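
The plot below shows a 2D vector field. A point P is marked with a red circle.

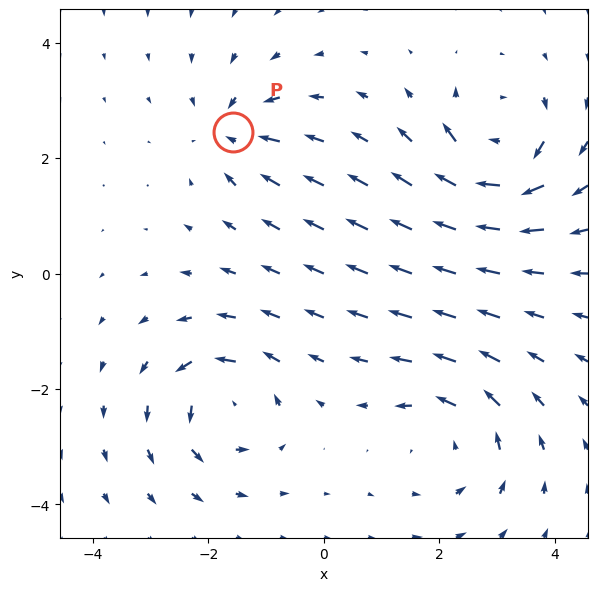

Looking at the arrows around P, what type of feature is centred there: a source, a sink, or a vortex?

sink

At P (-1.6, 2.4) the arrows converge inward. Divergence about -4, curl ≈0 — negative divergence with near-zero curl is a sink.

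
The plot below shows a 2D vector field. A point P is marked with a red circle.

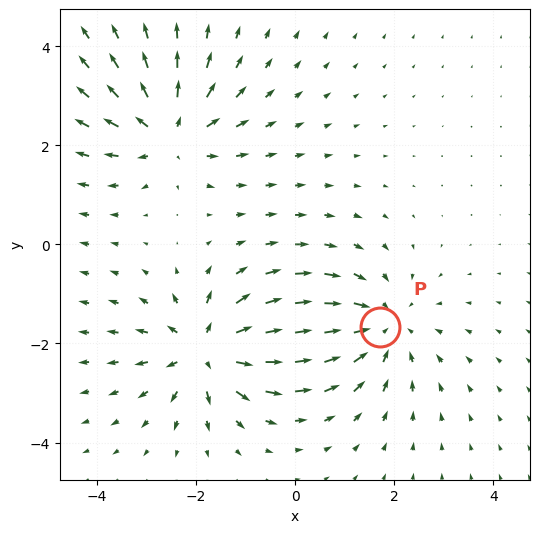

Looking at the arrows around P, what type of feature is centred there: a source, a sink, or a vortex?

At P (1.7, -1.7) the arrows converge inward. Divergence about -4, curl ≈0 — negative divergence with near-zero curl is a sink.

sink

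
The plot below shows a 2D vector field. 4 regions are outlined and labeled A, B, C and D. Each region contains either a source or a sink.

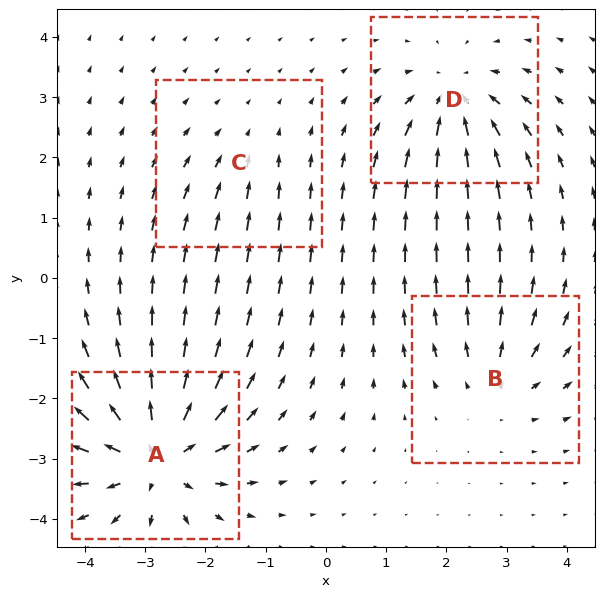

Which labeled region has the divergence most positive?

Divergence at each region's feature centre — A: about +8, B: about +4, C: about -2, D: about -5. Region A is most positive.

A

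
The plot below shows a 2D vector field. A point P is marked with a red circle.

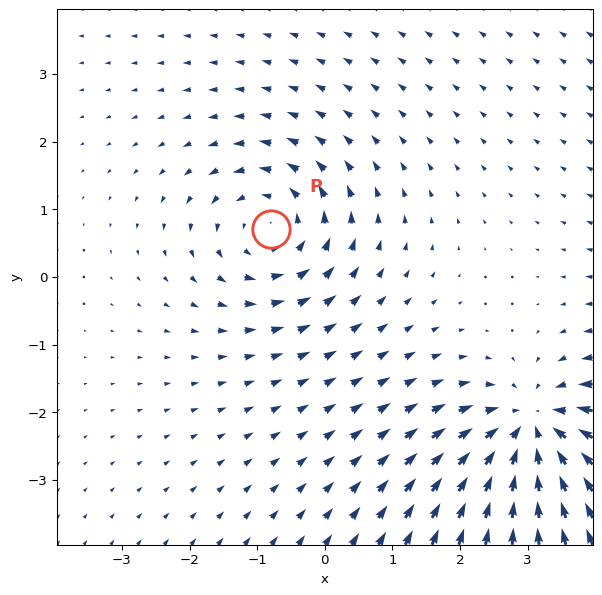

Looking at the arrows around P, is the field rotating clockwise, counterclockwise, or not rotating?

counterclockwise

Near P at (-0.8, 0.7) the arrows circulate counterclockwise. The curl (z-component) there is about +4; positive curl means counterclockwise rotation.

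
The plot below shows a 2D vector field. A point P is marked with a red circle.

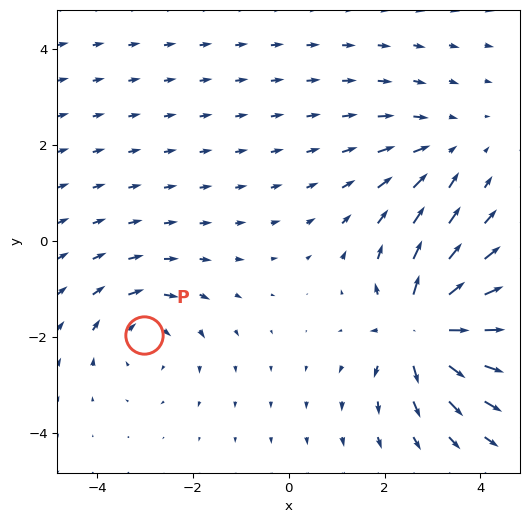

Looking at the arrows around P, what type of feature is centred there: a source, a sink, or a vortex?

At P (-3.0, -2.0) the arrows circulate clockwise. Divergence ≈0, curl about -3 — near-zero divergence with nonzero curl is a vortex.

vortex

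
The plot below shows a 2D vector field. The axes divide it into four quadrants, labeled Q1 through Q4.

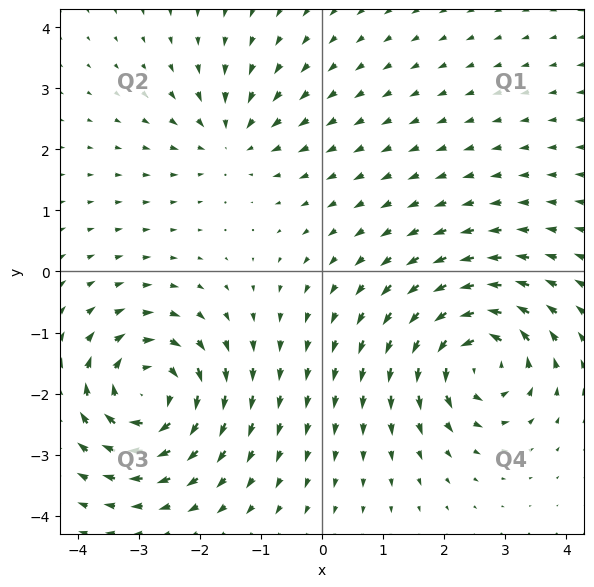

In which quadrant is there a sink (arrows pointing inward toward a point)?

The sink sits at approximately (-1.5, 2.2), which lies in quadrant Q2. The divergence there is about -3, negative as expected for a sink.

Q2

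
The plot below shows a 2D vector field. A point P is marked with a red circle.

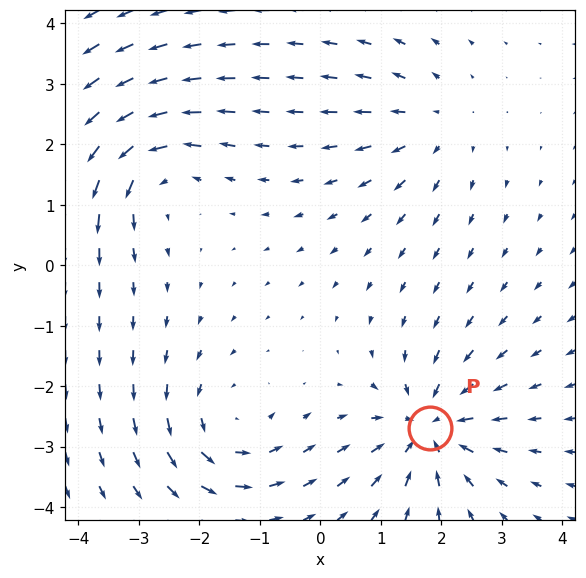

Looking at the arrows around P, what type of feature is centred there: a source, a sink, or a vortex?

At P (1.8, -2.7) the arrows converge inward. Divergence about -5, curl ≈0 — negative divergence with near-zero curl is a sink.

sink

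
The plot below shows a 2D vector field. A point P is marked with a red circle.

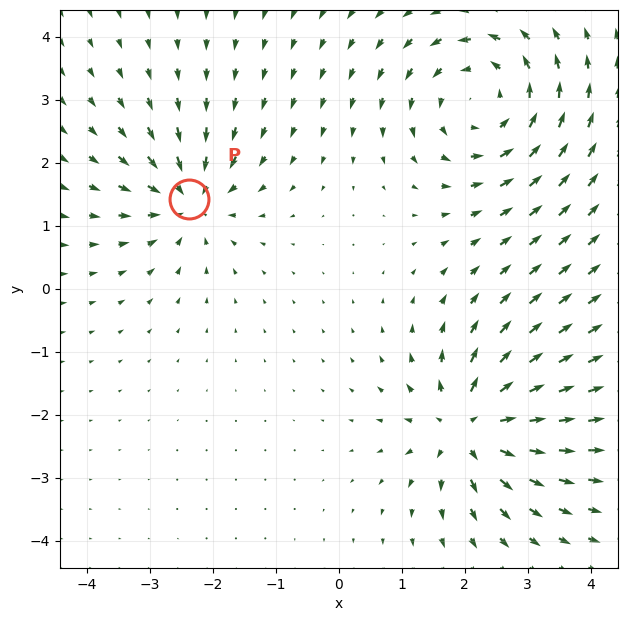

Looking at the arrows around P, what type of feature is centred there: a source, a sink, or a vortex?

sink

At P (-2.4, 1.4) the arrows converge inward. Divergence about -4, curl ≈0 — negative divergence with near-zero curl is a sink.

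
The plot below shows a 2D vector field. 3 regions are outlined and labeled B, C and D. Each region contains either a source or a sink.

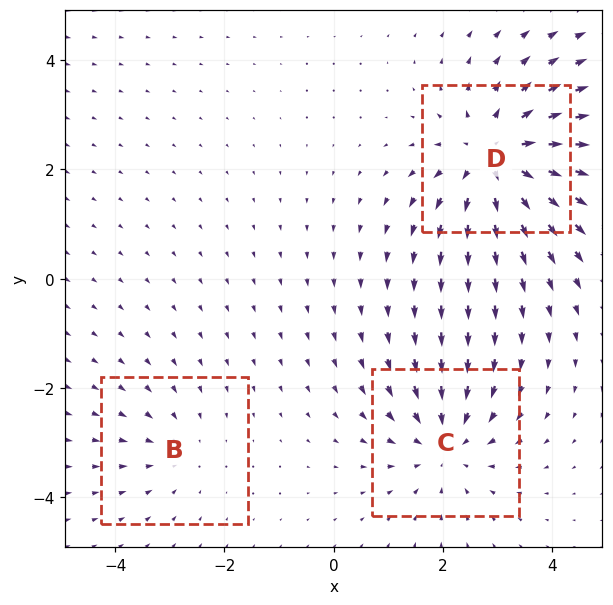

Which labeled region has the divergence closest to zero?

Divergence at each region's feature centre — B: about -2, C: about -3, D: about +5. Region B is closest to zero.

B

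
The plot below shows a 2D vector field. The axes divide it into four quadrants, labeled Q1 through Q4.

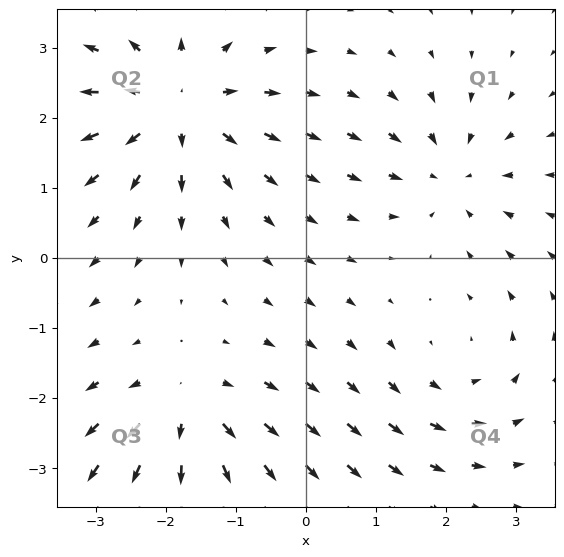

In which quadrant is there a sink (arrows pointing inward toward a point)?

Q1

The sink sits at approximately (2.1, 1.2), which lies in quadrant Q1. The divergence there is about -4, negative as expected for a sink.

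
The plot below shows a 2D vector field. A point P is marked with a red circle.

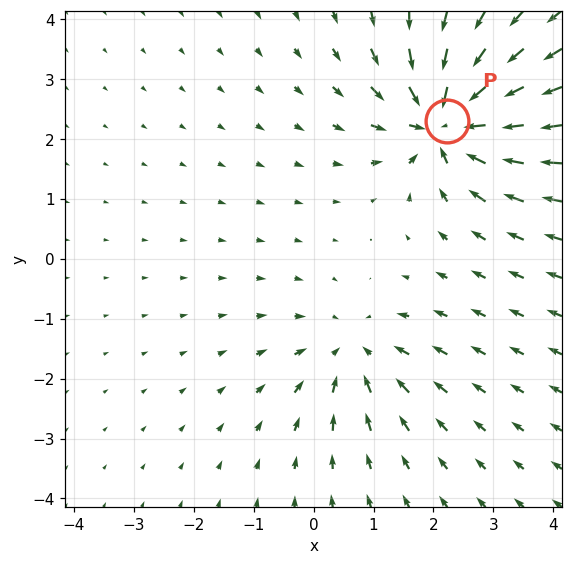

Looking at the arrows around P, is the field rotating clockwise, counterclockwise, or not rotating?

Near P at (2.2, 2.3) the arrows show no circulation. The curl there is ≈0.

not rotating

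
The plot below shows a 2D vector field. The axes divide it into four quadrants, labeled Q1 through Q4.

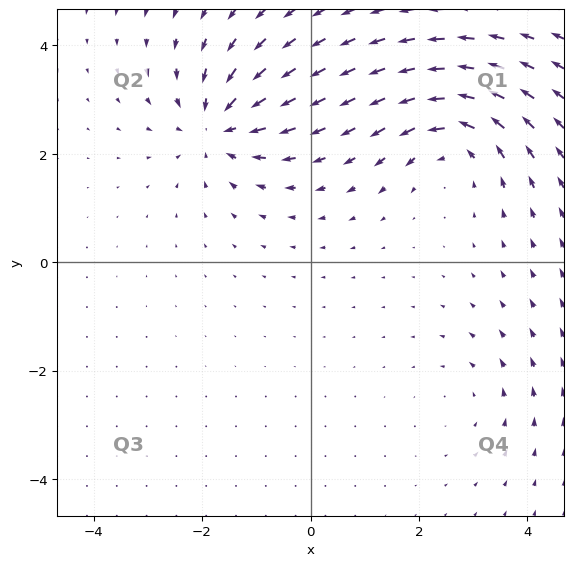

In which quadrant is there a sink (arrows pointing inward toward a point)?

Q2

The sink sits at approximately (-1.7, 2.5), which lies in quadrant Q2. The divergence there is about -5, negative as expected for a sink.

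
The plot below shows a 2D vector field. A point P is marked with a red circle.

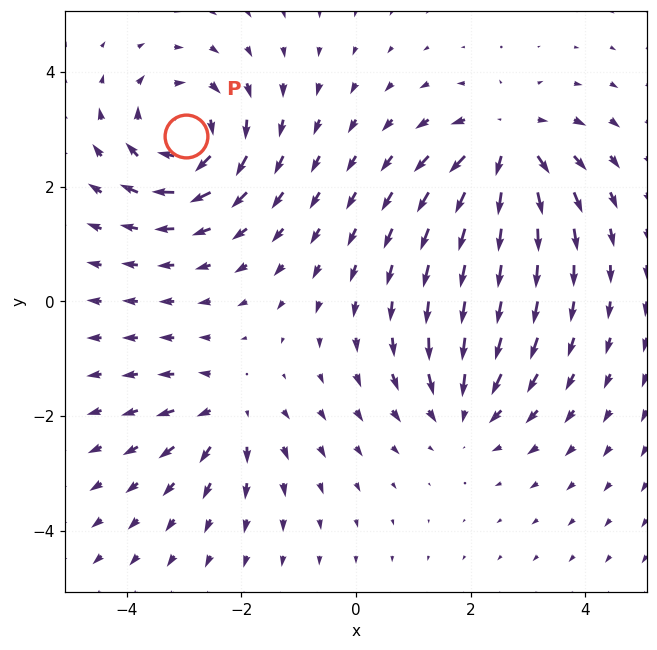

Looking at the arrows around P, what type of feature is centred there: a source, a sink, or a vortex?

vortex

At P (-3.0, 2.9) the arrows circulate clockwise. Divergence ≈0, curl about -5 — near-zero divergence with nonzero curl is a vortex.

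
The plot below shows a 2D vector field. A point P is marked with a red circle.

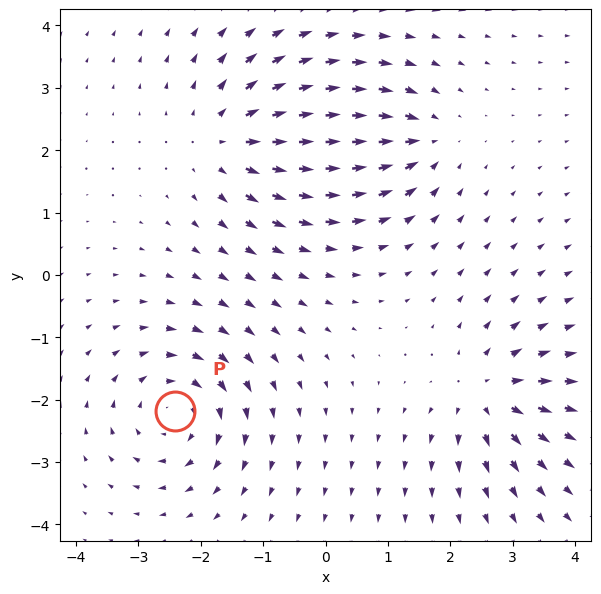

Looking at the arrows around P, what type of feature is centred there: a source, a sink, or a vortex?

vortex

At P (-2.4, -2.2) the arrows circulate clockwise. Divergence ≈0, curl about -5 — near-zero divergence with nonzero curl is a vortex.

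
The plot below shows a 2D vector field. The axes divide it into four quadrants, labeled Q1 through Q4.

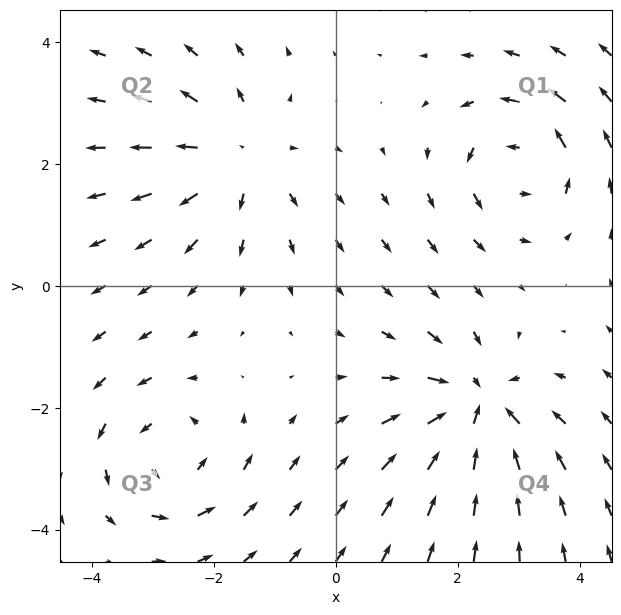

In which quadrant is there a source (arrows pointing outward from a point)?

Q2

The source sits at approximately (-1.6, 2.1), which lies in quadrant Q2. The divergence there is about +4, positive as expected for a source.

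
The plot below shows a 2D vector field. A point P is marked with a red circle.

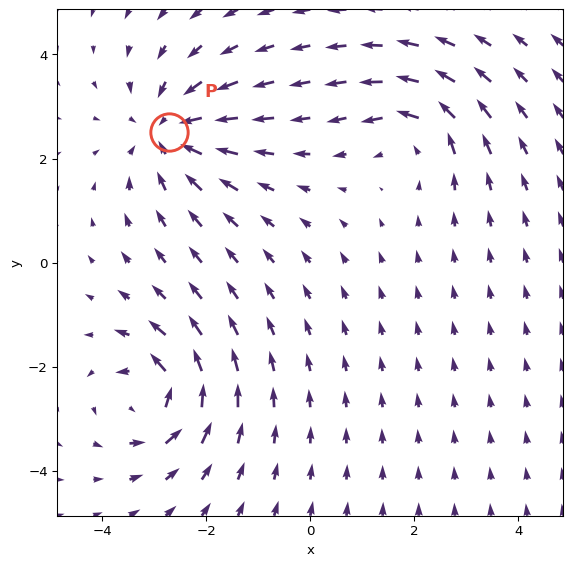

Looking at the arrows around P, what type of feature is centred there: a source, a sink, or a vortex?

sink

At P (-2.7, 2.5) the arrows converge inward. Divergence about -4, curl ≈0 — negative divergence with near-zero curl is a sink.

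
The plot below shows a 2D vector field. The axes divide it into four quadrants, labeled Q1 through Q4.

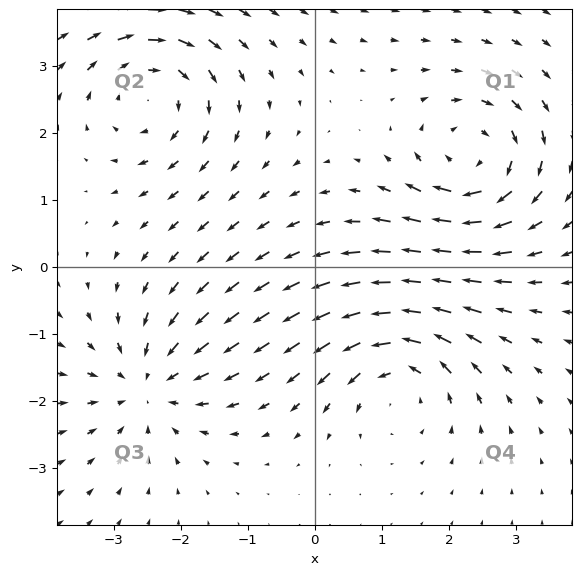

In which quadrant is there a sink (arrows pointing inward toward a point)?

Q3

The sink sits at approximately (-2.5, -1.8), which lies in quadrant Q3. The divergence there is about -4, negative as expected for a sink.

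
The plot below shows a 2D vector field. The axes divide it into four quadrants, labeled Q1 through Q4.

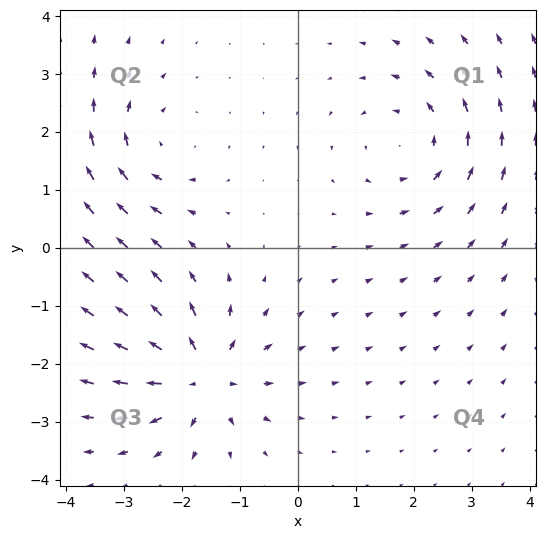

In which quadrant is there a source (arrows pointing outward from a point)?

The source sits at approximately (-1.7, -2.2), which lies in quadrant Q3. The divergence there is about +5, positive as expected for a source.

Q3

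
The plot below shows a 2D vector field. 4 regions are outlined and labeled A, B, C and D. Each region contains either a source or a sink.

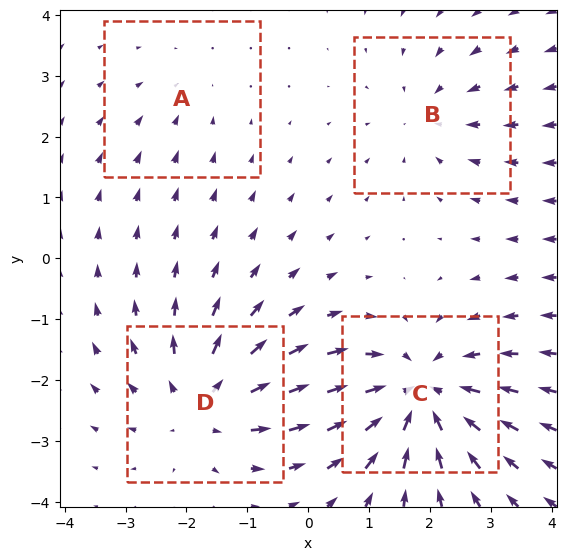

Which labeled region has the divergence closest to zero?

Divergence at each region's feature centre — A: about -2, B: about -3, C: about -6, D: about +5. Region A is closest to zero.

A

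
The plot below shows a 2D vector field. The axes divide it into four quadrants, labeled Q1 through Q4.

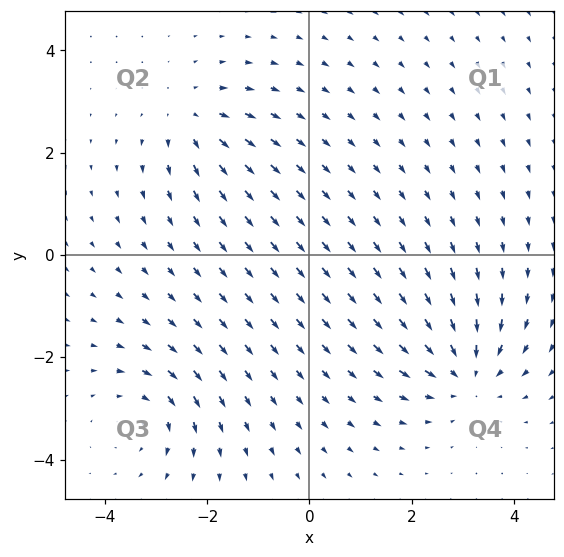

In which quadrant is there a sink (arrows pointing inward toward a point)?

The sink sits at approximately (3.1, -2.3), which lies in quadrant Q4. The divergence there is about -4, negative as expected for a sink.

Q4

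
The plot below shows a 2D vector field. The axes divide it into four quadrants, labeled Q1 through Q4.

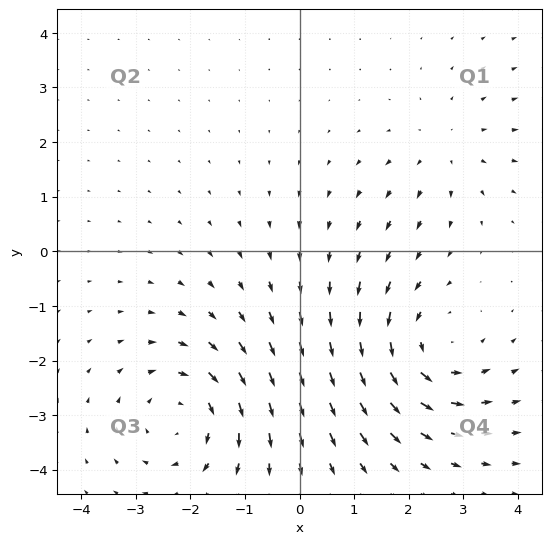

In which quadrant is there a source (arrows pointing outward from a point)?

Q1

The source sits at approximately (2.7, 1.9), which lies in quadrant Q1. The divergence there is about +2, positive as expected for a source.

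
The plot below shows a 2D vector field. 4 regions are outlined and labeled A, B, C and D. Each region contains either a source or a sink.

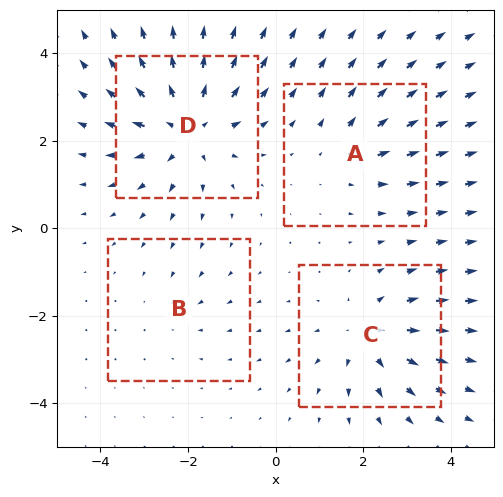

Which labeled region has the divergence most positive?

D

Divergence at each region's feature centre — A: about +3, B: about -2, C: about +5, D: about +6. Region D is most positive.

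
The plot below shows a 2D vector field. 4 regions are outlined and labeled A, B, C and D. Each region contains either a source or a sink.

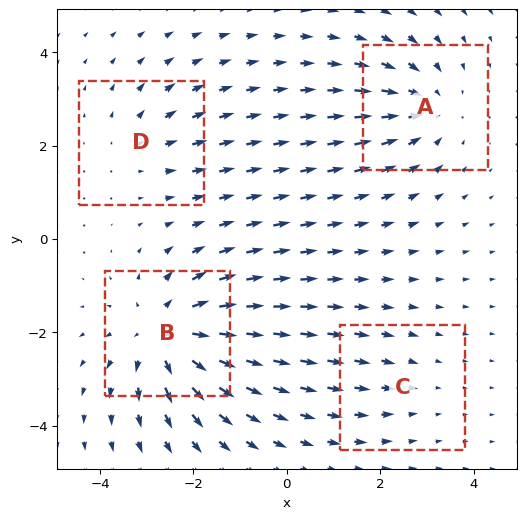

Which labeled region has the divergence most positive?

Divergence at each region's feature centre — A: about -4, B: about +6, C: about -2, D: about +3. Region B is most positive.

B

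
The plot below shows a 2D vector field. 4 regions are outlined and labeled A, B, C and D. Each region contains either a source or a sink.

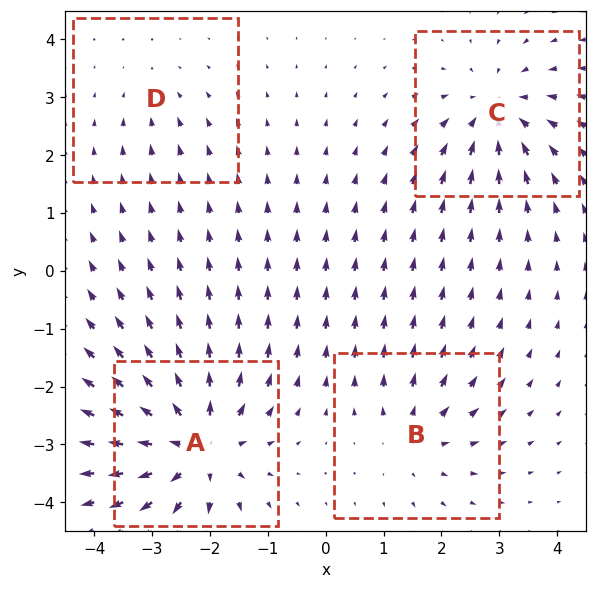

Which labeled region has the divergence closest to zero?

D

Divergence at each region's feature centre — A: about +7, B: about +4, C: about -5, D: about -2. Region D is closest to zero.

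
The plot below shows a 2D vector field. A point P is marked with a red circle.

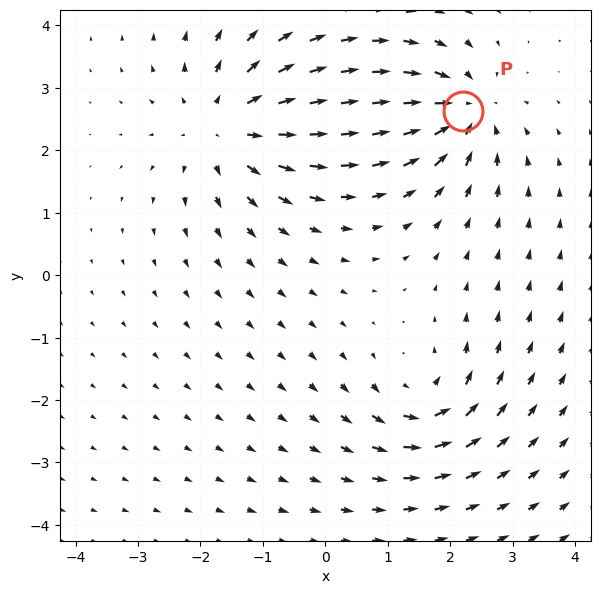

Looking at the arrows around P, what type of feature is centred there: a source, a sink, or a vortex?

sink

At P (2.2, 2.6) the arrows converge inward. Divergence about -5, curl ≈0 — negative divergence with near-zero curl is a sink.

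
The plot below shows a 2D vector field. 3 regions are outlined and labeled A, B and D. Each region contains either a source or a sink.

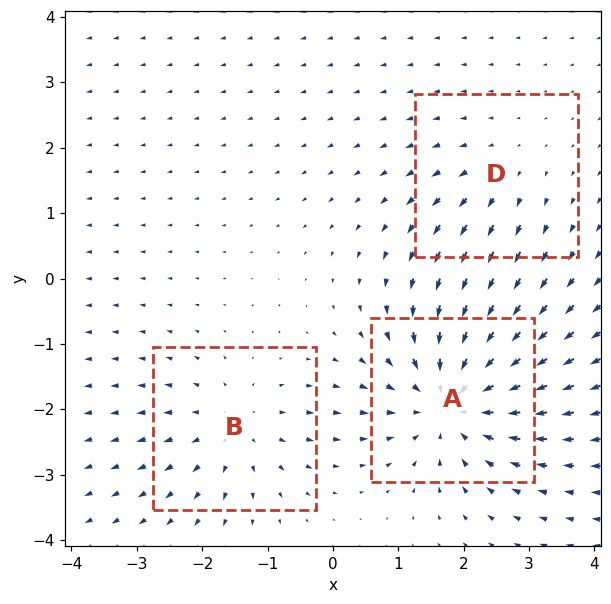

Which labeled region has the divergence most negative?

Divergence at each region's feature centre — A: about -5, B: about +3, D: about +2. Region A is most negative.

A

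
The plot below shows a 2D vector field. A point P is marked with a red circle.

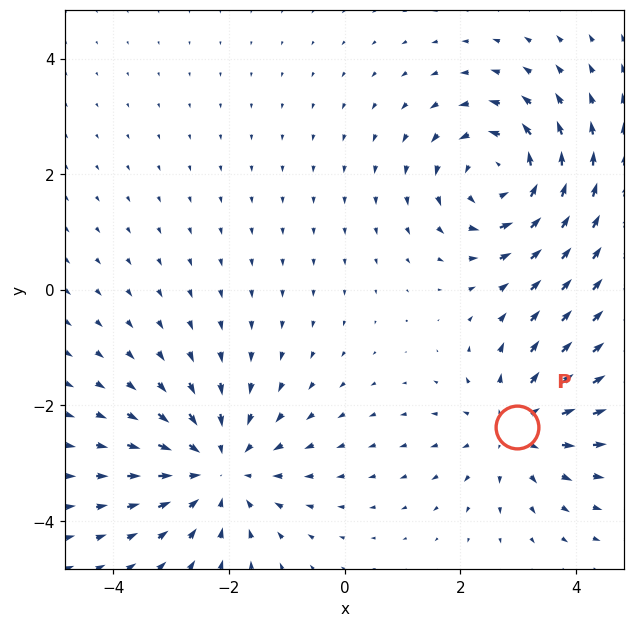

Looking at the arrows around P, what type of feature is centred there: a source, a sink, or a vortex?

source

At P (3.0, -2.4) the arrows spread outward. Divergence about +3, curl ≈0 — positive divergence with near-zero curl is a source.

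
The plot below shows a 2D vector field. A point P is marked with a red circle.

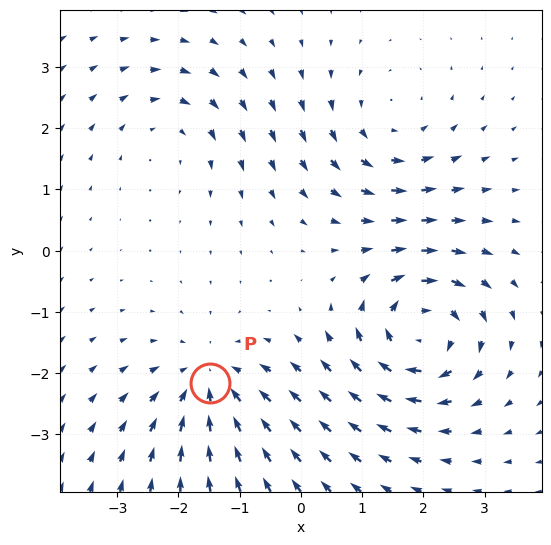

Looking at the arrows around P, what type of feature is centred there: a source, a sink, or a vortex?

sink

At P (-1.5, -2.2) the arrows converge inward. Divergence about -4, curl ≈0 — negative divergence with near-zero curl is a sink.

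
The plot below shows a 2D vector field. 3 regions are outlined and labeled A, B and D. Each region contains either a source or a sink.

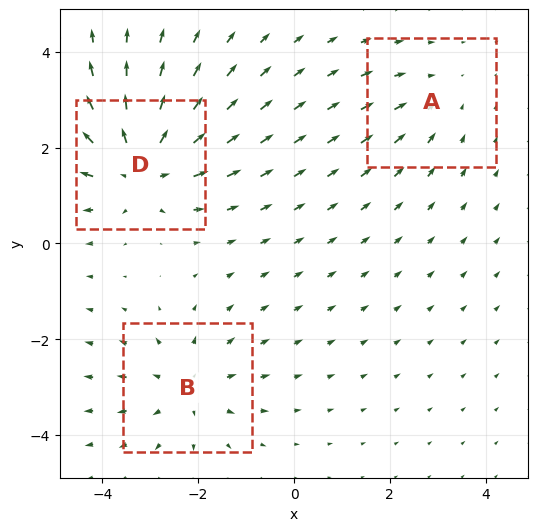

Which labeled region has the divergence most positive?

D

Divergence at each region's feature centre — A: about -2, B: about +3, D: about +5. Region D is most positive.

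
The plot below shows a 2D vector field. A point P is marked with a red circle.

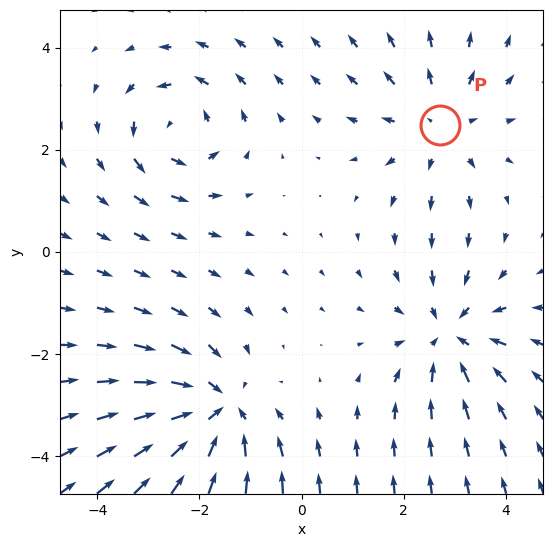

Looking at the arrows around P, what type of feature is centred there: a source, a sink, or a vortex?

At P (2.7, 2.5) the arrows spread outward. Divergence about +3, curl ≈0 — positive divergence with near-zero curl is a source.

source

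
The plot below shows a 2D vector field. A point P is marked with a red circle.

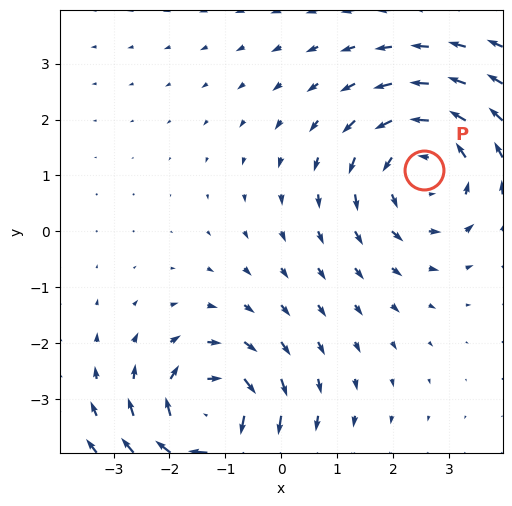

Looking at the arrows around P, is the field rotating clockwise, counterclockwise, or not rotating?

counterclockwise

Near P at (2.6, 1.1) the arrows circulate counterclockwise. The curl (z-component) there is about +2; positive curl means counterclockwise rotation.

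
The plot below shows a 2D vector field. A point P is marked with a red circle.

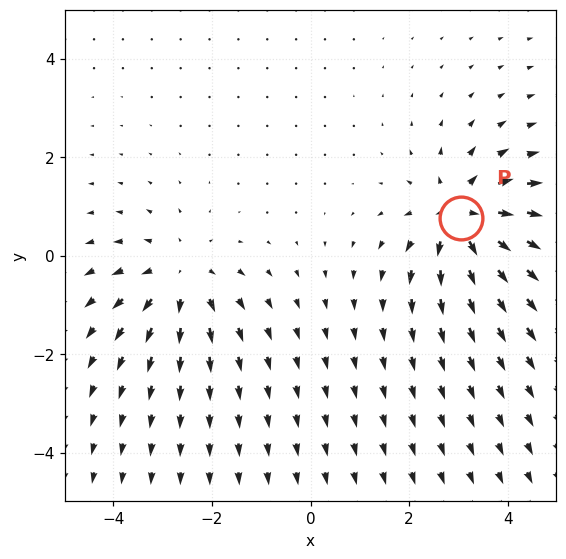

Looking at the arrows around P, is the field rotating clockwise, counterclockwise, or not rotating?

not rotating

Near P at (3.1, 0.8) the arrows show no circulation. The curl there is ≈0.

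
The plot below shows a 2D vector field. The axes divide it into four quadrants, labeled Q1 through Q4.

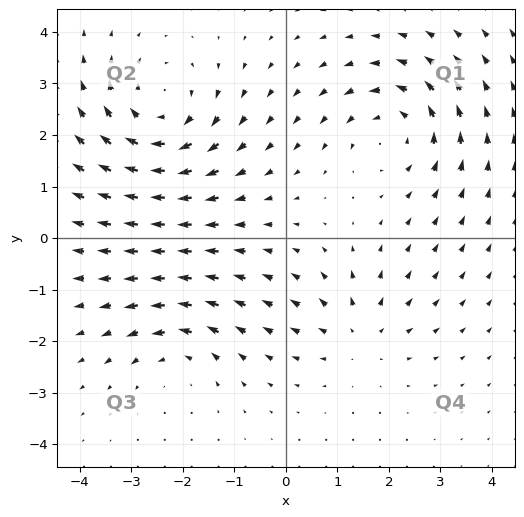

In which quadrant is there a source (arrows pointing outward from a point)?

Q4

The source sits at approximately (1.4, -1.9), which lies in quadrant Q4. The divergence there is about +3, positive as expected for a source.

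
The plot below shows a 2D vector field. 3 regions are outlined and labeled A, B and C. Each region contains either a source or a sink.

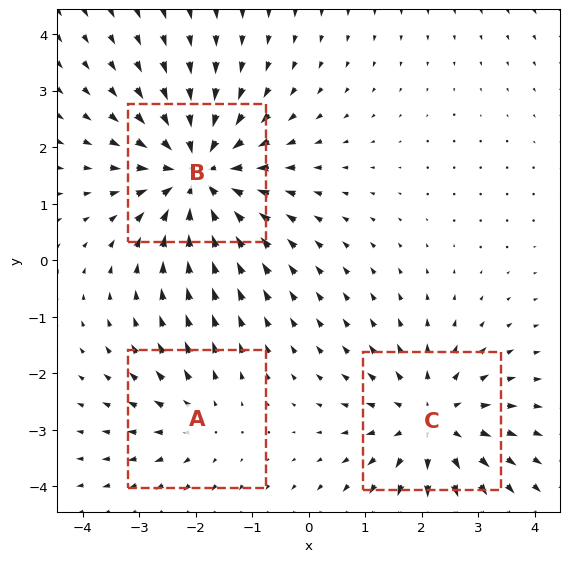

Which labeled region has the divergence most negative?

Divergence at each region's feature centre — A: about +2, B: about -5, C: about +3. Region B is most negative.

B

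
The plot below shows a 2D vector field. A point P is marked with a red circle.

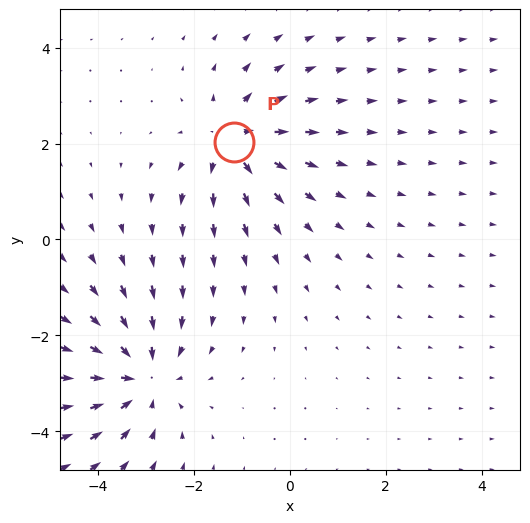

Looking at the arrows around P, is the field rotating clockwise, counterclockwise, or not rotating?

Near P at (-1.2, 2.0) the arrows show no circulation. The curl there is ≈0.

not rotating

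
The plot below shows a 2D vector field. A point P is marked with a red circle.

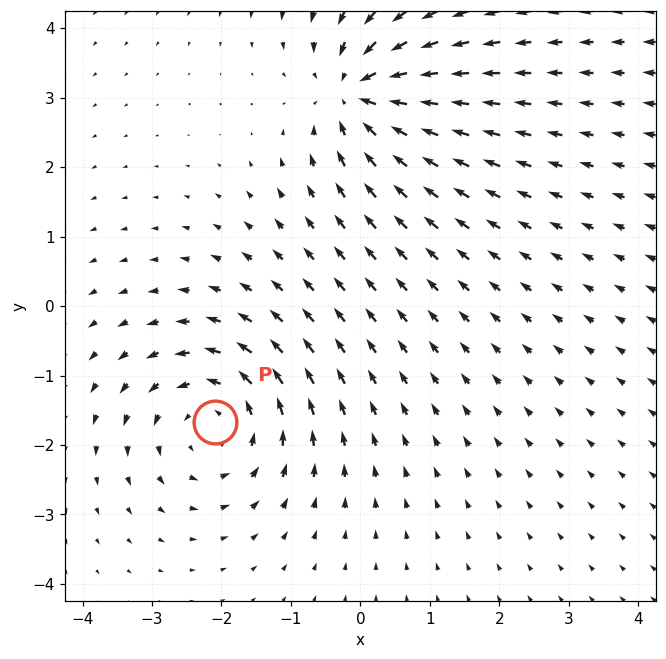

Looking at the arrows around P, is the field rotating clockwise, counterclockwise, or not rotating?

counterclockwise

Near P at (-2.1, -1.7) the arrows circulate counterclockwise. The curl (z-component) there is about +4; positive curl means counterclockwise rotation.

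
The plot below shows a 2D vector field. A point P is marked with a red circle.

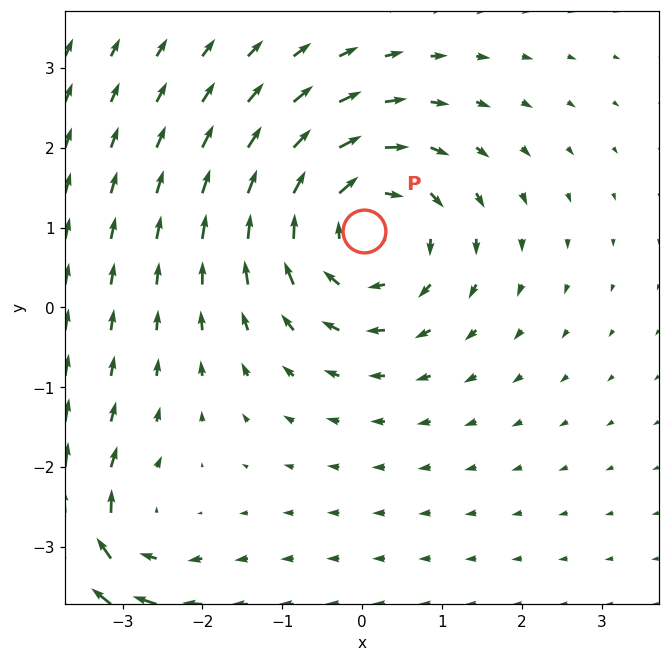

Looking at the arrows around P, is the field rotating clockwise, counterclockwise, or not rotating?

Near P at (0.0, 1.0) the arrows circulate clockwise. The curl (z-component) there is about -4; negative curl means clockwise rotation.

clockwise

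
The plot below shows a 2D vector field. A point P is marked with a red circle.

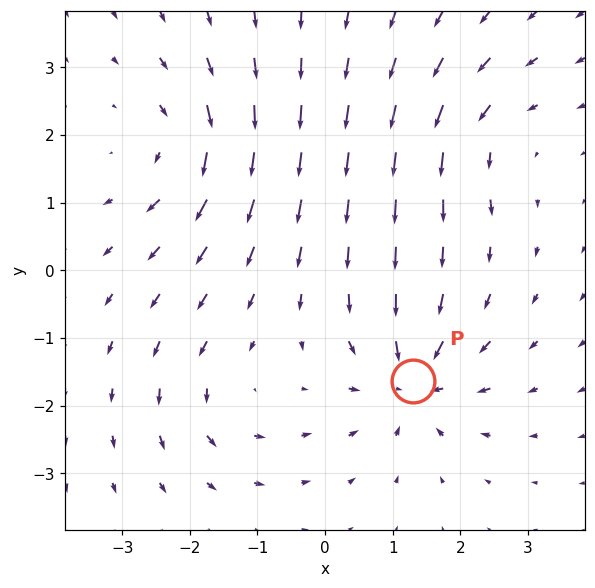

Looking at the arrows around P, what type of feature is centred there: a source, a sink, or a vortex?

At P (1.3, -1.6) the arrows converge inward. Divergence about -7, curl ≈0 — negative divergence with near-zero curl is a sink.

sink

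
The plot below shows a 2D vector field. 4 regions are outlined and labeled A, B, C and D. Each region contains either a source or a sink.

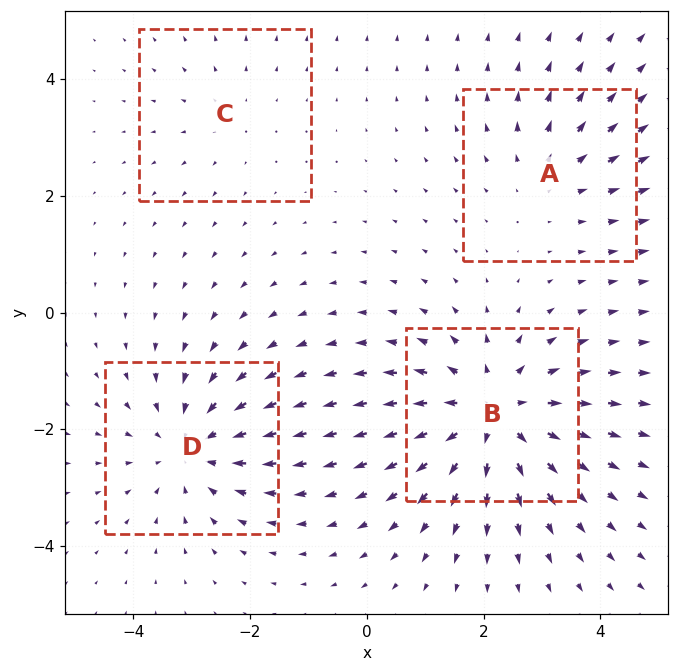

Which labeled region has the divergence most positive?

Divergence at each region's feature centre — A: about +3, B: about +6, C: about +2, D: about -4. Region B is most positive.

B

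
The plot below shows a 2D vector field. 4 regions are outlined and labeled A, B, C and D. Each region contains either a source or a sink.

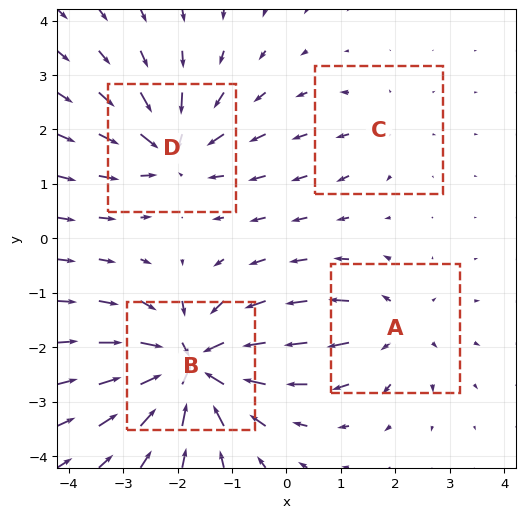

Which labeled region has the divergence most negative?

B

Divergence at each region's feature centre — A: about +4, B: about -9, C: about +2, D: about -6. Region B is most negative.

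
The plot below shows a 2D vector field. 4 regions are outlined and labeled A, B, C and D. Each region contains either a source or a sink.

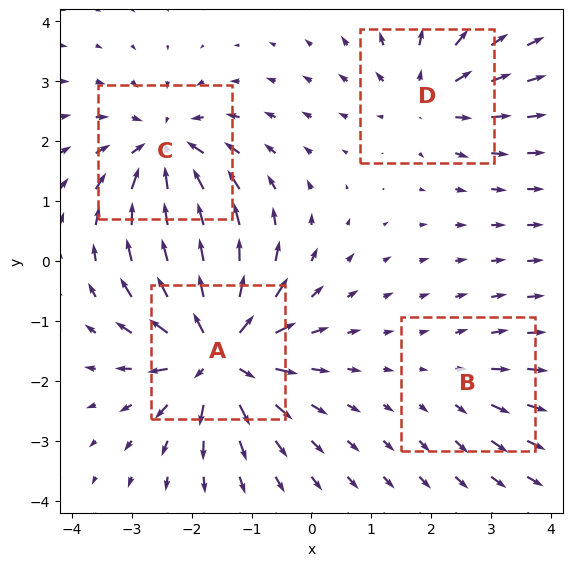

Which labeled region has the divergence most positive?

A

Divergence at each region's feature centre — A: about +8, B: about +2, C: about -6, D: about +4. Region A is most positive.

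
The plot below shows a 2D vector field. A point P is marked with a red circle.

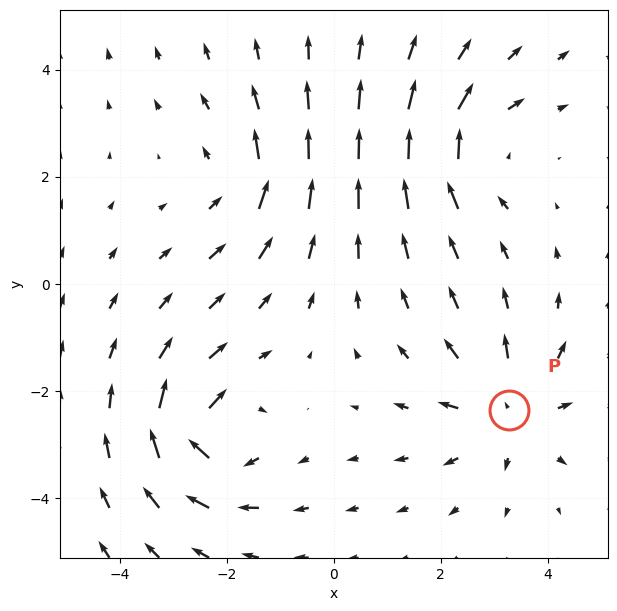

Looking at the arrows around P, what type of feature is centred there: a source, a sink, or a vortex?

At P (3.3, -2.4) the arrows spread outward. Divergence about +4, curl ≈0 — positive divergence with near-zero curl is a source.

source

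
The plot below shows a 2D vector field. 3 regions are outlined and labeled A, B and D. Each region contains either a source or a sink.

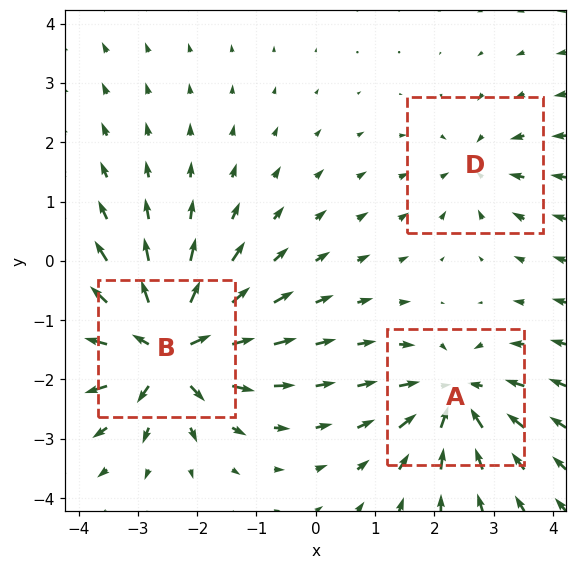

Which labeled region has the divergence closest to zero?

D

Divergence at each region's feature centre — A: about -4, B: about +6, D: about -2. Region D is closest to zero.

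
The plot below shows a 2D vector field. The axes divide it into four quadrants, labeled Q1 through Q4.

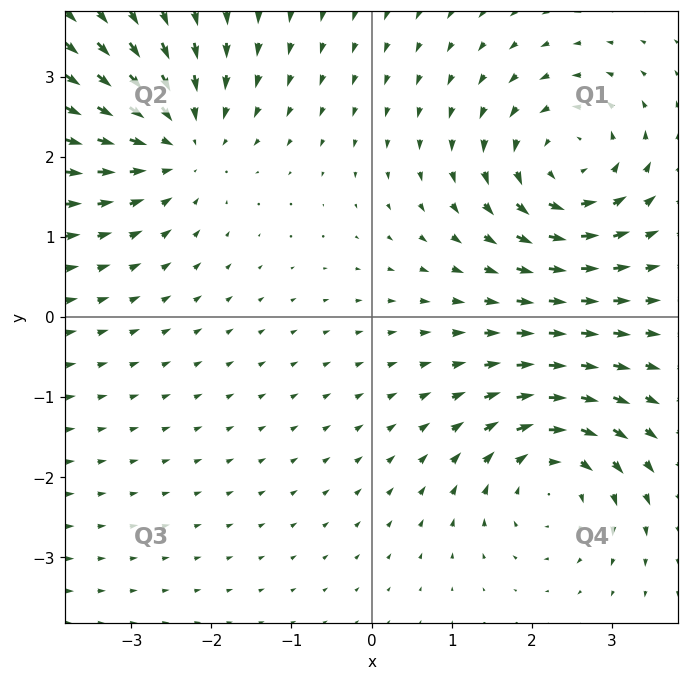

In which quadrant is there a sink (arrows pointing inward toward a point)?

Q2

The sink sits at approximately (-2.4, 2.2), which lies in quadrant Q2. The divergence there is about -4, negative as expected for a sink.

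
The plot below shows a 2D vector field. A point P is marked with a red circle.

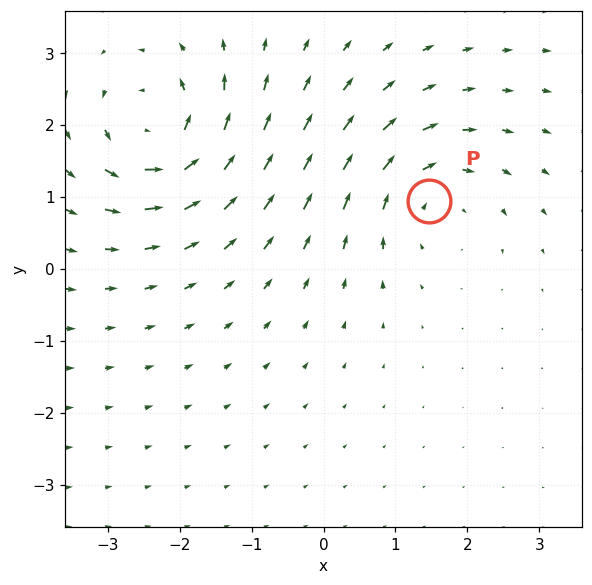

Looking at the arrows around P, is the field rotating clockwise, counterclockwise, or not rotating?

clockwise

Near P at (1.5, 0.9) the arrows circulate clockwise. The curl (z-component) there is about -4; negative curl means clockwise rotation.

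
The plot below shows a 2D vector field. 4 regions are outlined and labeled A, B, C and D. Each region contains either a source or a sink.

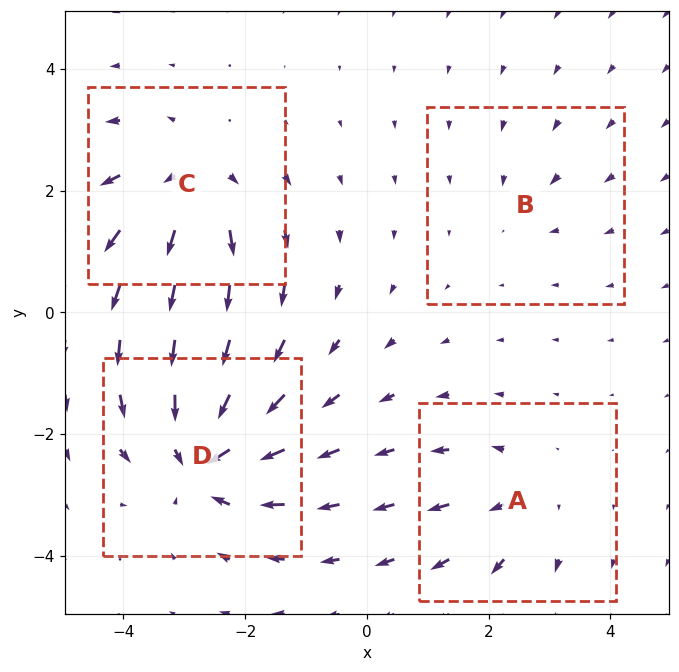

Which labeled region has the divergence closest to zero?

B

Divergence at each region's feature centre — A: about +3, B: about -2, C: about +5, D: about -7. Region B is closest to zero.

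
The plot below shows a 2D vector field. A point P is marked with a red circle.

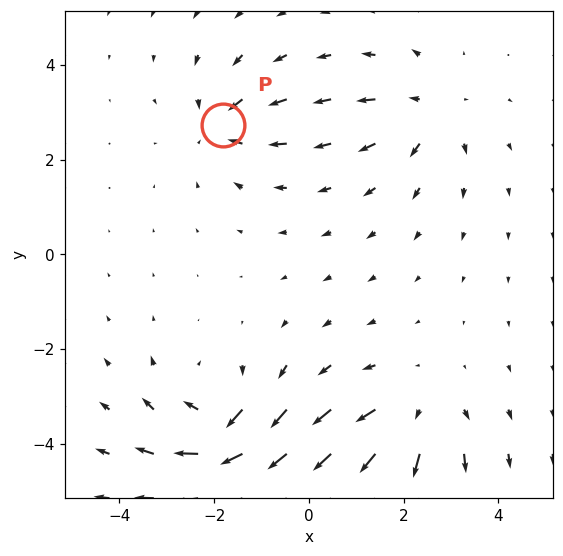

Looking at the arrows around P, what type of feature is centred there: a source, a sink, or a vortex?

At P (-1.8, 2.7) the arrows converge inward. Divergence about -4, curl ≈0 — negative divergence with near-zero curl is a sink.

sink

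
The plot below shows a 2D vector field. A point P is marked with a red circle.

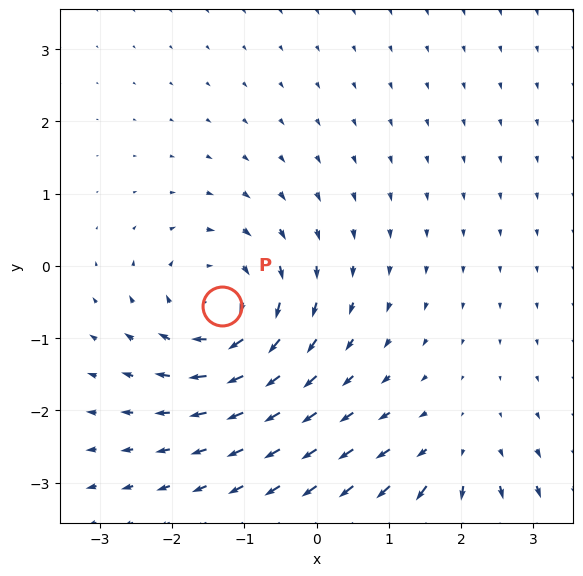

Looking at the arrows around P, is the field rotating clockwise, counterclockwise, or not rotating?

Near P at (-1.3, -0.6) the arrows circulate clockwise. The curl (z-component) there is about -5; negative curl means clockwise rotation.

clockwise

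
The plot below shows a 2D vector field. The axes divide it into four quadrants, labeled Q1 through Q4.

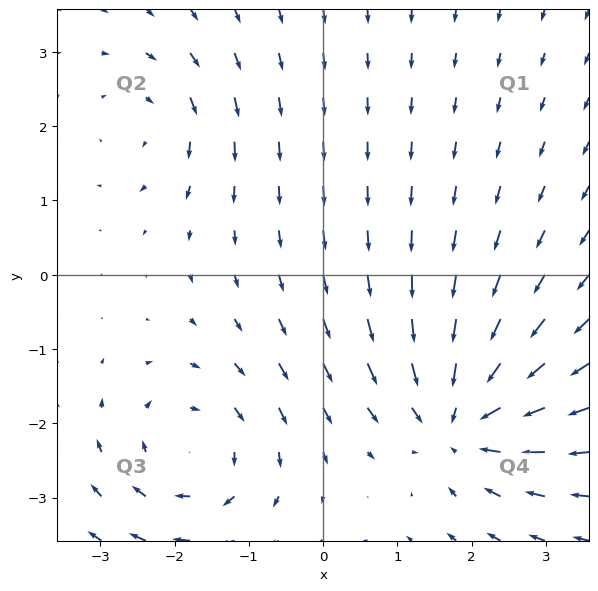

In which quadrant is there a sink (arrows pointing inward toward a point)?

The sink sits at approximately (1.8, -1.9), which lies in quadrant Q4. The divergence there is about -6, negative as expected for a sink.

Q4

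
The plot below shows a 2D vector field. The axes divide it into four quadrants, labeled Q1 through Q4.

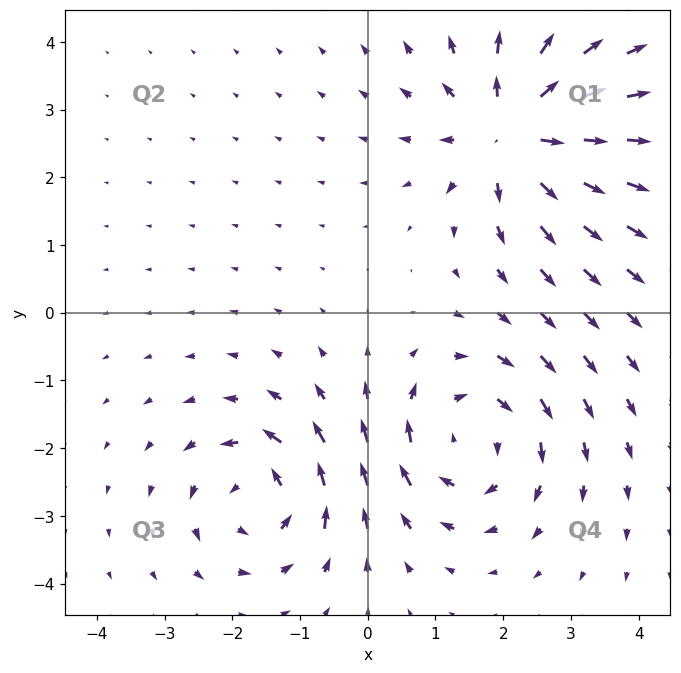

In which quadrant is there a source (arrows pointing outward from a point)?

The source sits at approximately (2.1, 2.7), which lies in quadrant Q1. The divergence there is about +6, positive as expected for a source.

Q1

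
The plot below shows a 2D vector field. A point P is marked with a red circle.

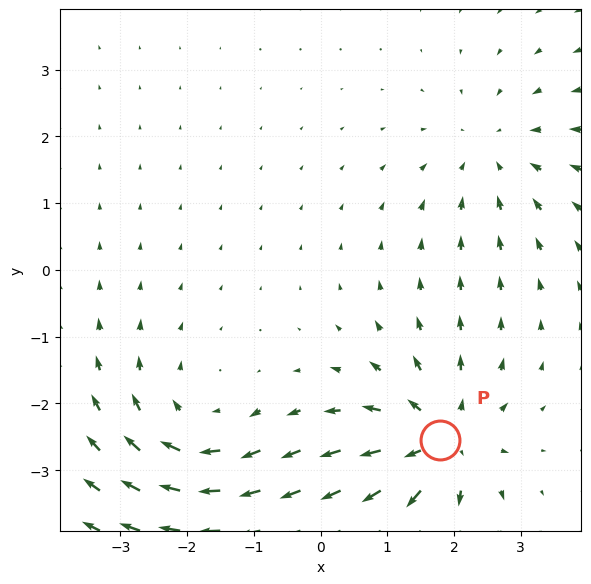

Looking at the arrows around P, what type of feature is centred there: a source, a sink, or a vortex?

At P (1.8, -2.6) the arrows spread outward. Divergence about +6, curl ≈0 — positive divergence with near-zero curl is a source.

source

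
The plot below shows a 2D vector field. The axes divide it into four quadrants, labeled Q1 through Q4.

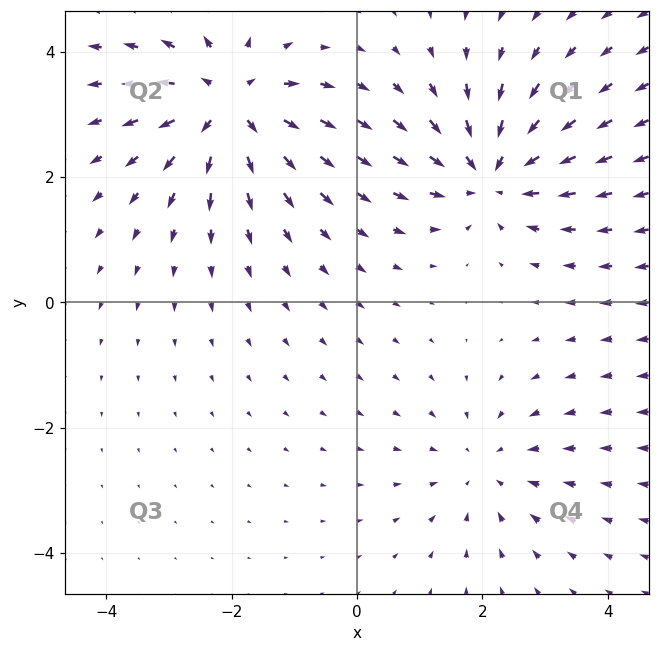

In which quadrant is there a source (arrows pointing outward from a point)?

The source sits at approximately (-2.0, 3.2), which lies in quadrant Q2. The divergence there is about +5, positive as expected for a source.

Q2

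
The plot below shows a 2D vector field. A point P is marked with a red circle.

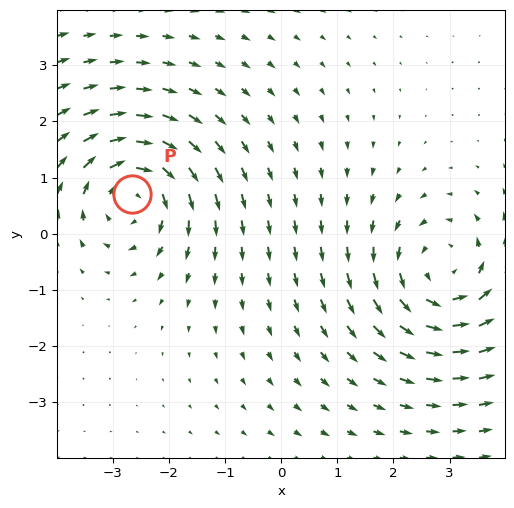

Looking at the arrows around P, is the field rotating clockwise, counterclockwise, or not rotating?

Near P at (-2.7, 0.7) the arrows circulate clockwise. The curl (z-component) there is about -4; negative curl means clockwise rotation.

clockwise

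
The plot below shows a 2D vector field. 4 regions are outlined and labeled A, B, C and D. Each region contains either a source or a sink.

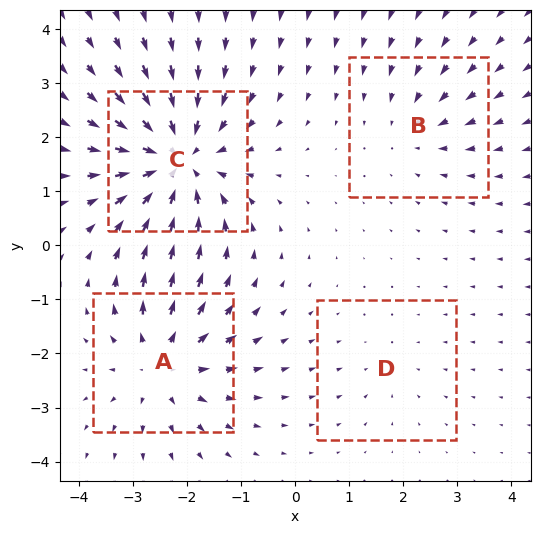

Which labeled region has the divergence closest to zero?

D

Divergence at each region's feature centre — A: about +5, B: about -3, C: about -7, D: about -2. Region D is closest to zero.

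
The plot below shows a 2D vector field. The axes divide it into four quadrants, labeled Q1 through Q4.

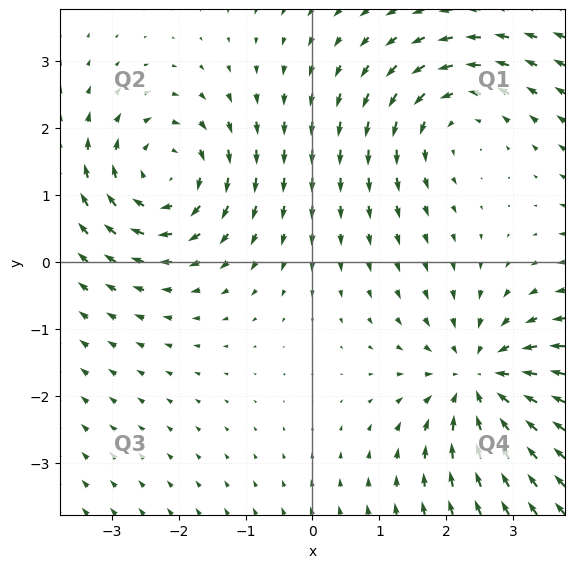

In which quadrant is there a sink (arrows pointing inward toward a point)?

The sink sits at approximately (2.5, -1.8), which lies in quadrant Q4. The divergence there is about -4, negative as expected for a sink.

Q4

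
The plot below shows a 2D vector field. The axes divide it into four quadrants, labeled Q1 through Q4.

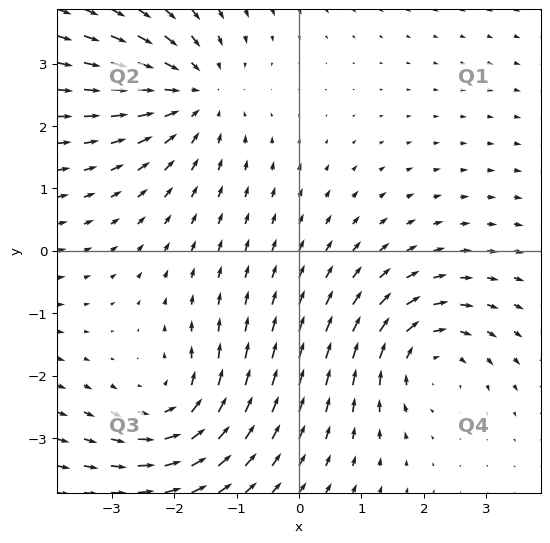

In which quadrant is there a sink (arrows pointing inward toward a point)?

Q2

The sink sits at approximately (-1.7, 2.5), which lies in quadrant Q2. The divergence there is about -3, negative as expected for a sink.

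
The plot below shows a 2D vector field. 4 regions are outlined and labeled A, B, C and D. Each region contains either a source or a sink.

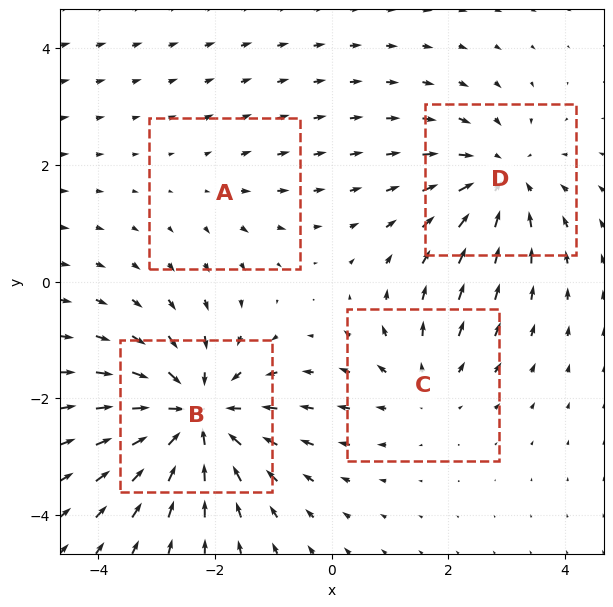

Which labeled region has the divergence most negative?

Divergence at each region's feature centre — A: about +2, B: about -7, C: about +3, D: about -5. Region B is most negative.

B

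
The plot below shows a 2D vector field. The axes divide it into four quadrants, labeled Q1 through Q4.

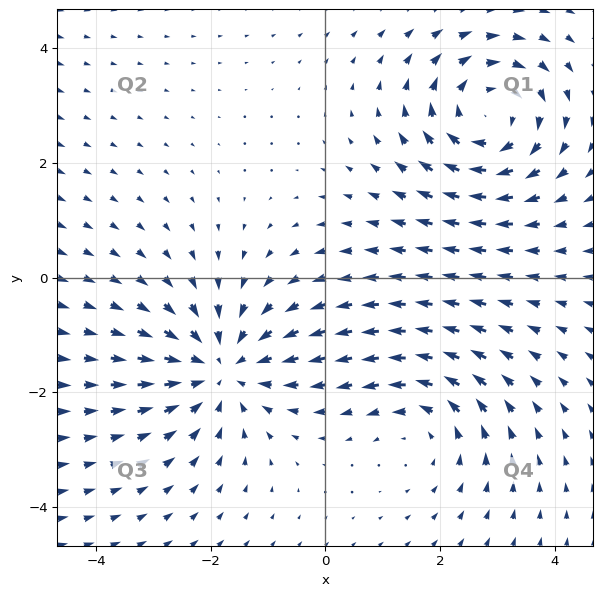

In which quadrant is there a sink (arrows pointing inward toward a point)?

Q3

The sink sits at approximately (-1.8, -1.6), which lies in quadrant Q3. The divergence there is about -3, negative as expected for a sink.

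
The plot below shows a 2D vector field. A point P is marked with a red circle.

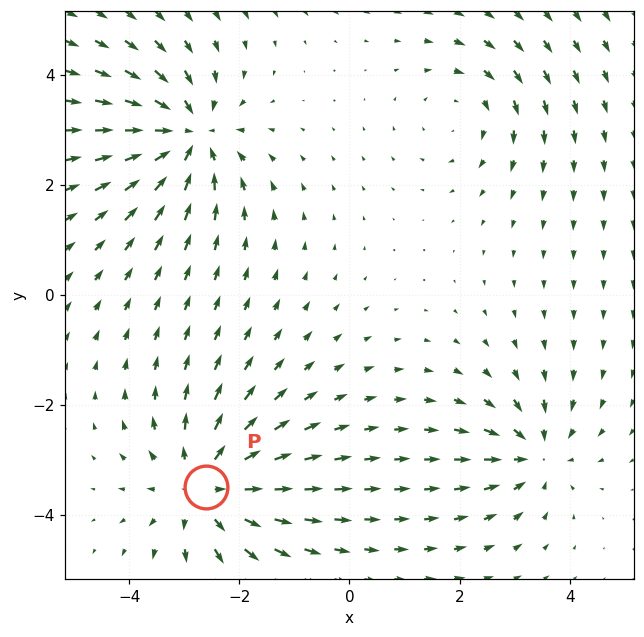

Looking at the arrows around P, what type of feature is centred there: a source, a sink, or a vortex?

source

At P (-2.6, -3.5) the arrows spread outward. Divergence about +4, curl ≈0 — positive divergence with near-zero curl is a source.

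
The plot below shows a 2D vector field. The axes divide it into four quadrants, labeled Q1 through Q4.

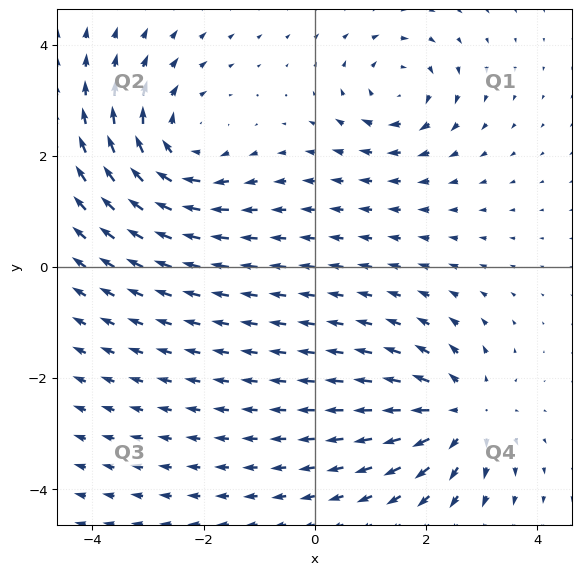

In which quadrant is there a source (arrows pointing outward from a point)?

Q4

The source sits at approximately (2.6, -2.6), which lies in quadrant Q4. The divergence there is about +5, positive as expected for a source.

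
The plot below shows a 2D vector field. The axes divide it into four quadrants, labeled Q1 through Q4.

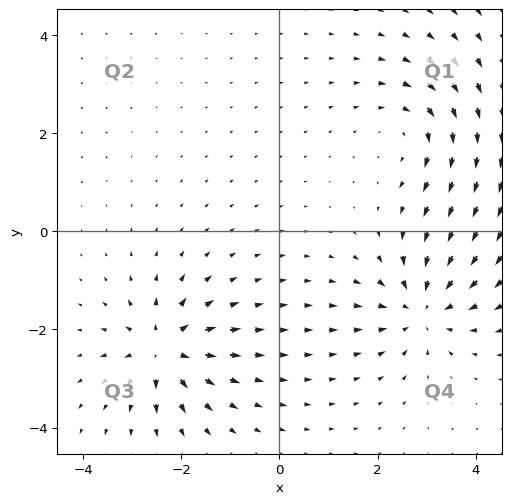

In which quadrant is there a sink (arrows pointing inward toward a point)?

The sink sits at approximately (2.9, -1.6), which lies in quadrant Q4. The divergence there is about -5, negative as expected for a sink.

Q4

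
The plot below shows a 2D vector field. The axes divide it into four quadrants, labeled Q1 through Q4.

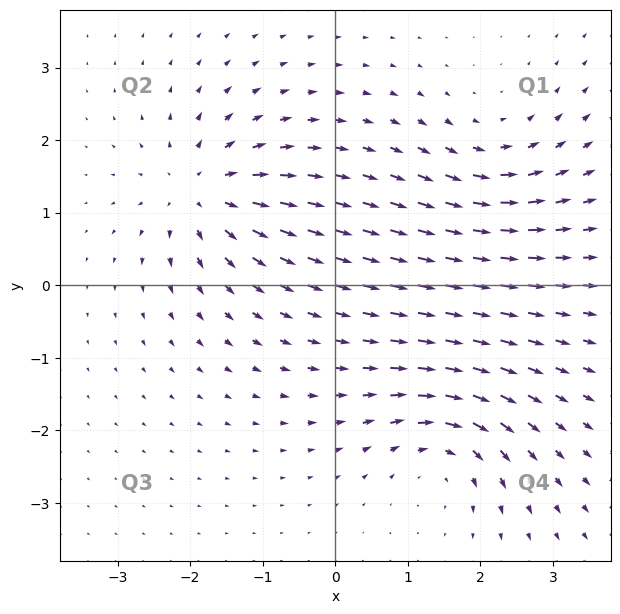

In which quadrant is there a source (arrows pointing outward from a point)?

The source sits at approximately (-1.8, 1.3), which lies in quadrant Q2. The divergence there is about +7, positive as expected for a source.

Q2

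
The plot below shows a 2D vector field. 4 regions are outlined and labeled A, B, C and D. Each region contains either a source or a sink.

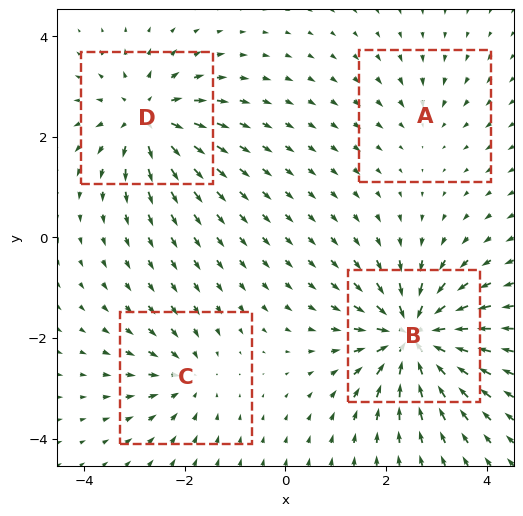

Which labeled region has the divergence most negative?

B

Divergence at each region's feature centre — A: about -2, B: about -9, C: about -4, D: about +6. Region B is most negative.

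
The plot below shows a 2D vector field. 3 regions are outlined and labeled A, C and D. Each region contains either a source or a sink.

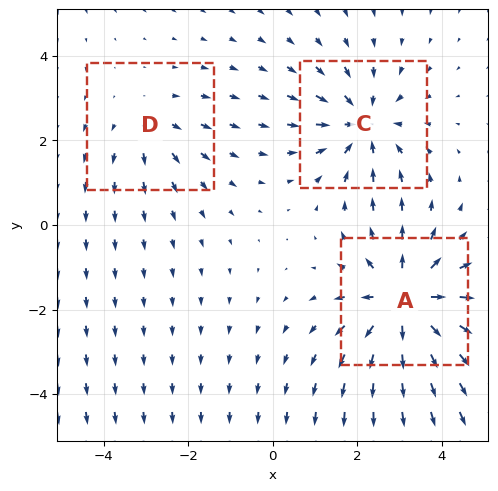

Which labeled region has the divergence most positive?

Divergence at each region's feature centre — A: about +4, C: about -3, D: about +2. Region A is most positive.

A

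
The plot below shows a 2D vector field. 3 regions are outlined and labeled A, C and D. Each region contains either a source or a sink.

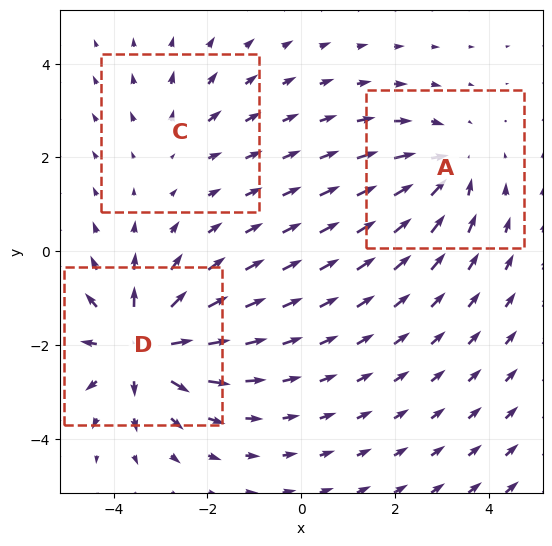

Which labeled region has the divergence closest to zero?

Divergence at each region's feature centre — A: about -3, C: about +2, D: about +5. Region C is closest to zero.

C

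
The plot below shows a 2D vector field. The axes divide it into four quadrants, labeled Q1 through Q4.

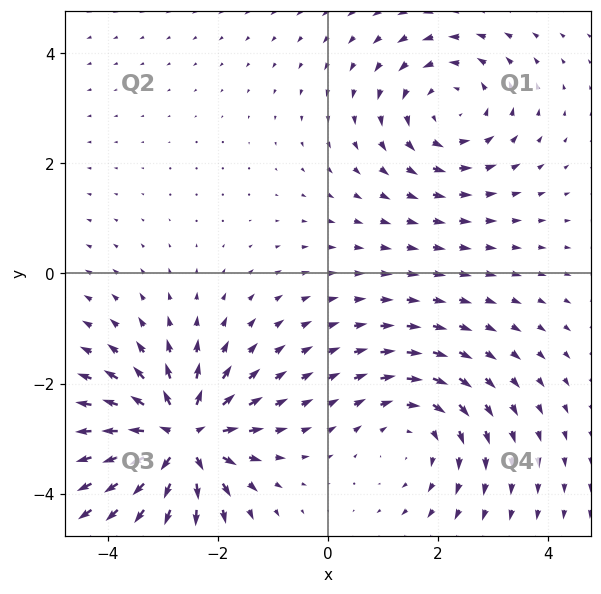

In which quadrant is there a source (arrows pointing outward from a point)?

Q3

The source sits at approximately (-2.7, -3.0), which lies in quadrant Q3. The divergence there is about +6, positive as expected for a source.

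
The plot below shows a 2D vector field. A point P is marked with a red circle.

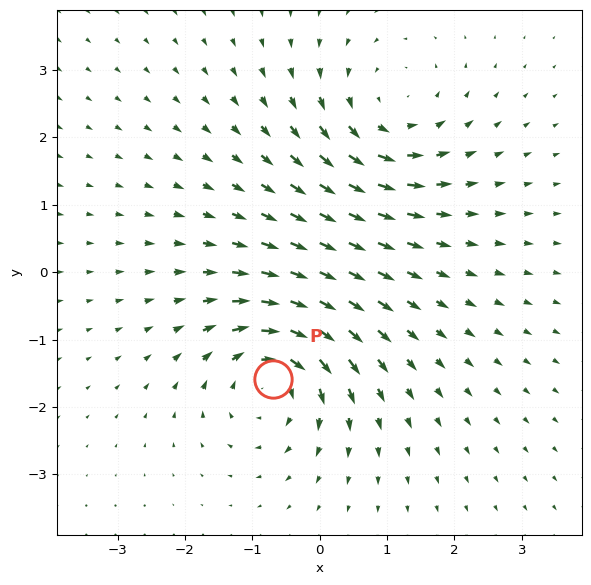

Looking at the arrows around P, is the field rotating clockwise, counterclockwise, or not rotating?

Near P at (-0.7, -1.6) the arrows circulate clockwise. The curl (z-component) there is about -5; negative curl means clockwise rotation.

clockwise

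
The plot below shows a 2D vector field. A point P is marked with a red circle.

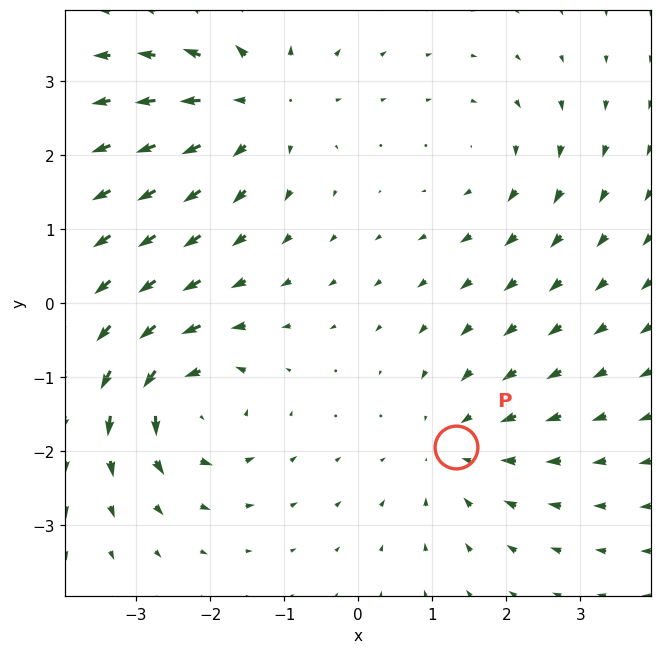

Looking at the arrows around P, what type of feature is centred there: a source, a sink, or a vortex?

At P (1.3, -1.9) the arrows converge inward. Divergence about -4, curl ≈0 — negative divergence with near-zero curl is a sink.

sink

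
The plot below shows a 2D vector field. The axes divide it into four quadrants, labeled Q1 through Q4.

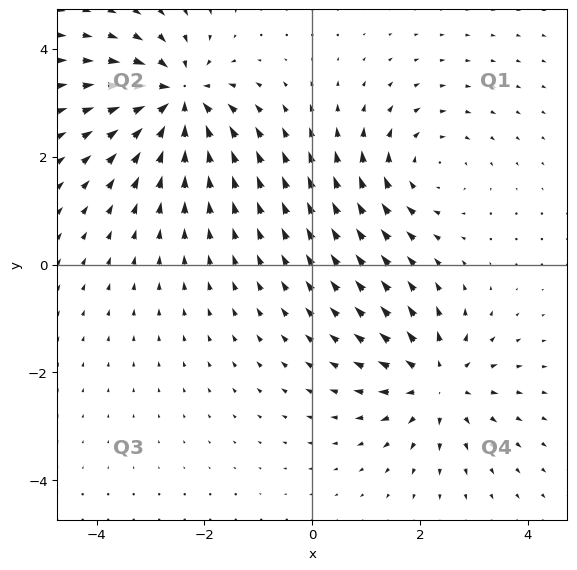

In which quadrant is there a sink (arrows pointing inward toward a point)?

The sink sits at approximately (-2.5, 3.1), which lies in quadrant Q2. The divergence there is about -5, negative as expected for a sink.

Q2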